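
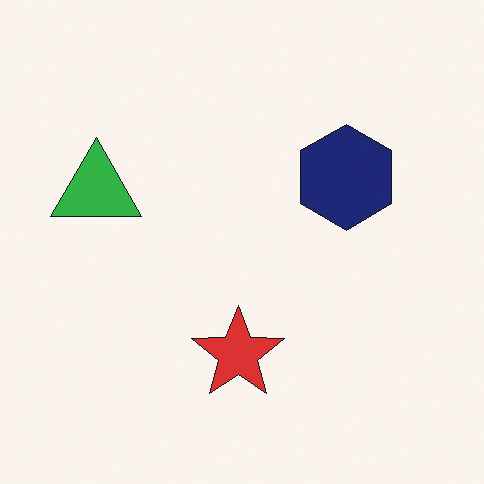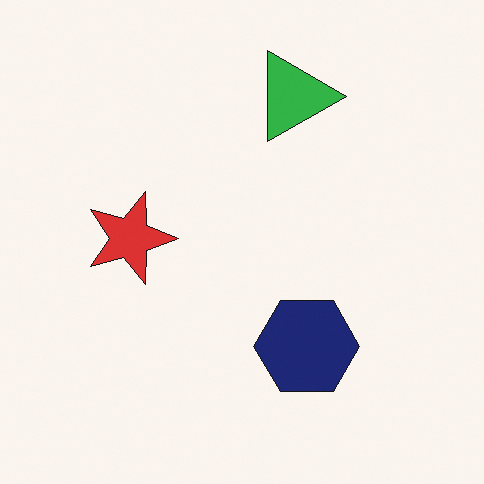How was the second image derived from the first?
The image was rotated 90° clockwise.

The green triangle sits in the left of the first image and the top of the second — consistent with a whole-image 90° clockwise rotation.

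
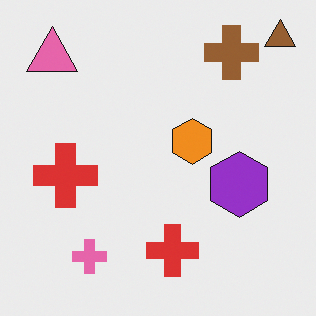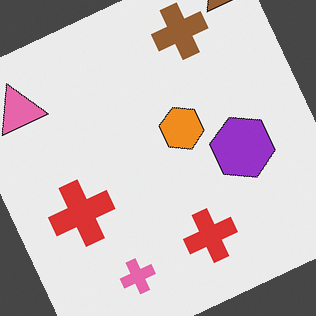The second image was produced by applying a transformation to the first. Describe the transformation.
The second image is the first rotated counter-clockwise by a moderate amount.

Every shape is tilted by the same angle and the image corners show triangular fill wedges — a whole-image rotation by a non-right angle.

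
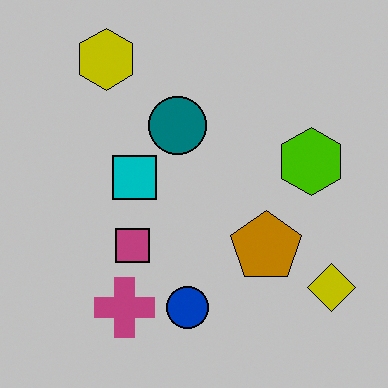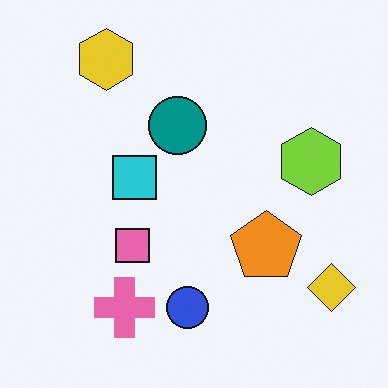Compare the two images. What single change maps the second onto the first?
It was heavily posterized to just a handful of flat colors.

Each flat color has snapped to a coarser quantized level — most visibly, the near-white background has dropped to a flat grey.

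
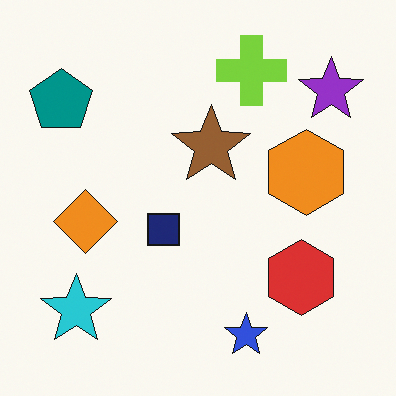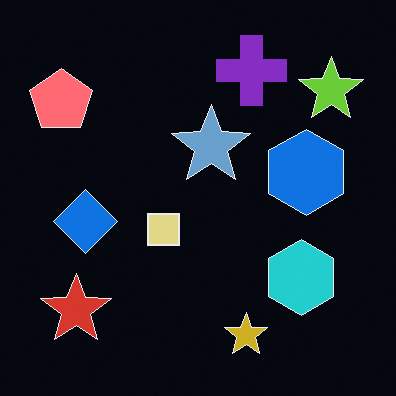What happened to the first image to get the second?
It was color-inverted (negative).

The light background has become dark and every shape's color is its complement — a photographic negative.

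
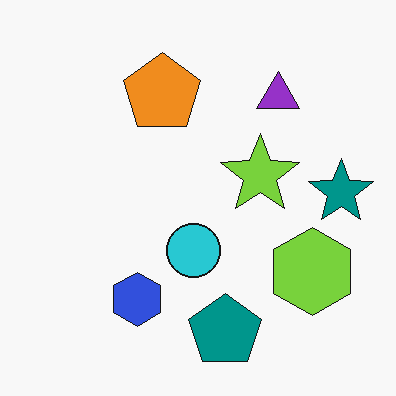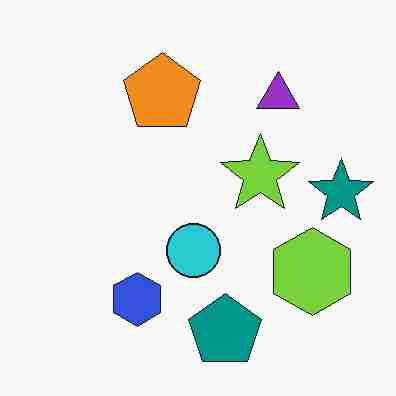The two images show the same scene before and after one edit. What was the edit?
The image was heavily JPEG-compressed with obvious blocking artifacts.

Blocky 8×8 compression artifacts appear around shape edges and the flat background shows ringing — characteristic JPEG degradation.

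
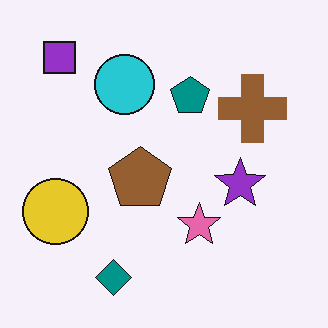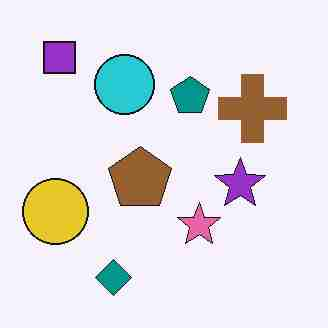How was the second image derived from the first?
Degraded with heavy JPEG compression.

Blocky 8×8 compression artifacts appear around shape edges and the flat background shows ringing — characteristic JPEG degradation.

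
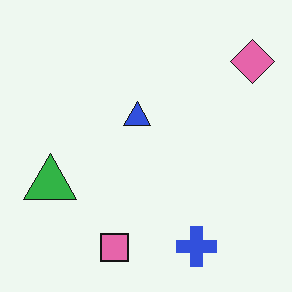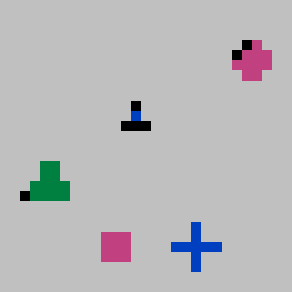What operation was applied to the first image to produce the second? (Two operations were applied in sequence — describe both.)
Heavily pixelated into large blocks, then heavily posterized to just a handful of flat colors.

Shapes are reduced to large square blocks; fine edges and outlines are lost — a downscale-then-upscale (mosaic) effect. Each flat color has snapped to a coarser quantized level — most visibly, the near-white background has dropped to a flat grey.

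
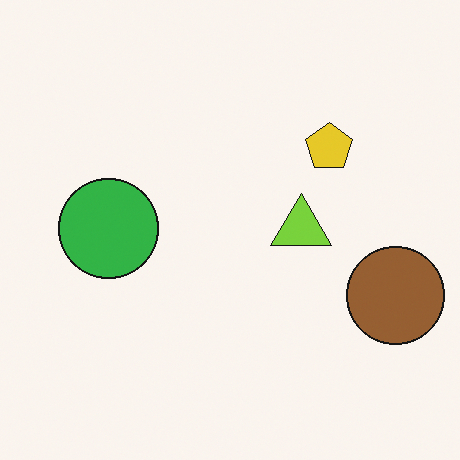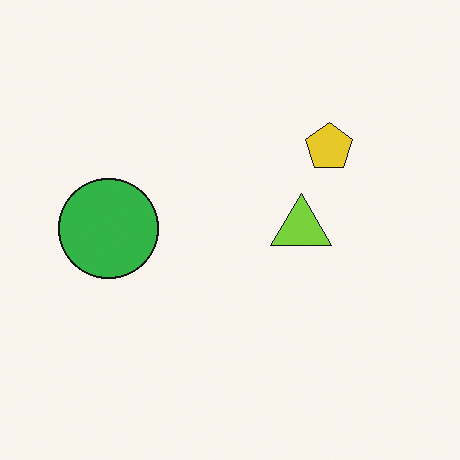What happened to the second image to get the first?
Overlaid with an additional brown circle.

A brown circle appears in the first image that is absent from the second.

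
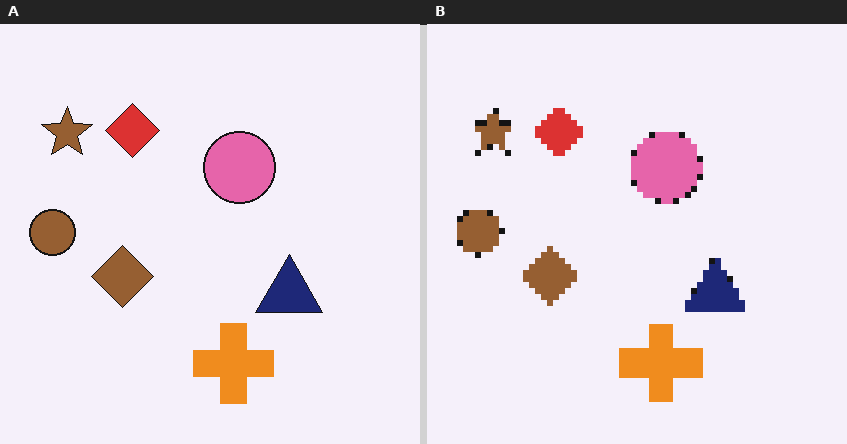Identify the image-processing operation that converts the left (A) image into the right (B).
It was pixelated into visible square blocks.

Shapes are reduced to large square blocks; fine edges and outlines are lost — a downscale-then-upscale (mosaic) effect.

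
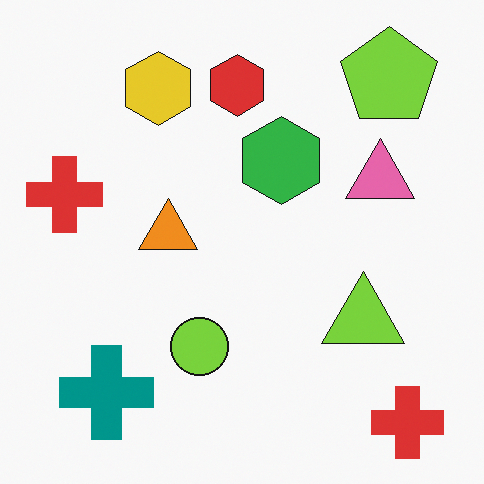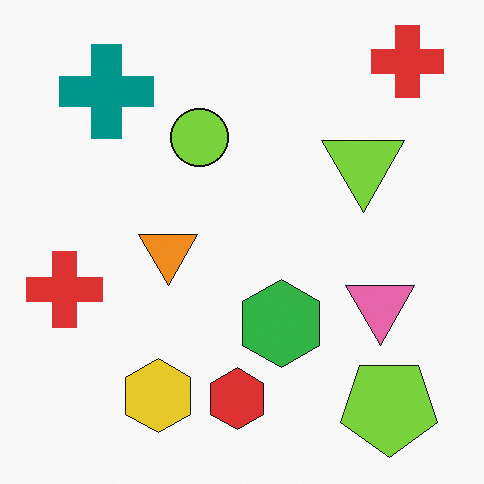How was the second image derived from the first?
It was flipped vertically (top ↔ bottom).

The lime pentagon is in the top-right of the first image and the bottom-right of the second — shapes on opposite sides of the horizontal midline have swapped in a mirror flip.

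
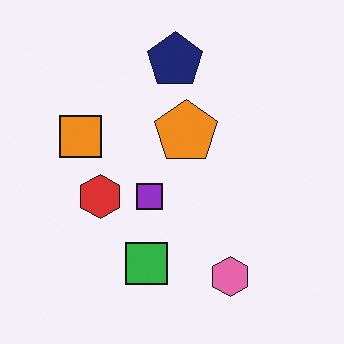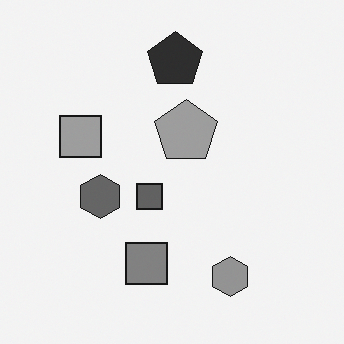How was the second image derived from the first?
Converted to grayscale.

All color is removed — every shape is now a shade of grey.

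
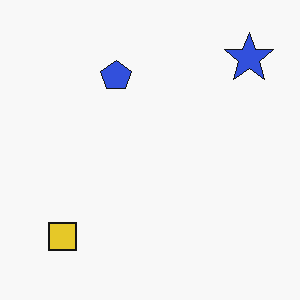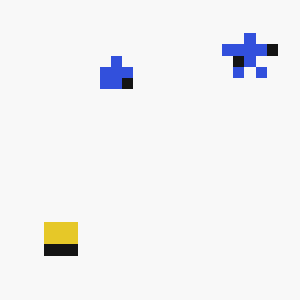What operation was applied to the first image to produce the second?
The second image is the first coarsely pixelated.

Shapes are reduced to large square blocks; fine edges and outlines are lost — a downscale-then-upscale (mosaic) effect.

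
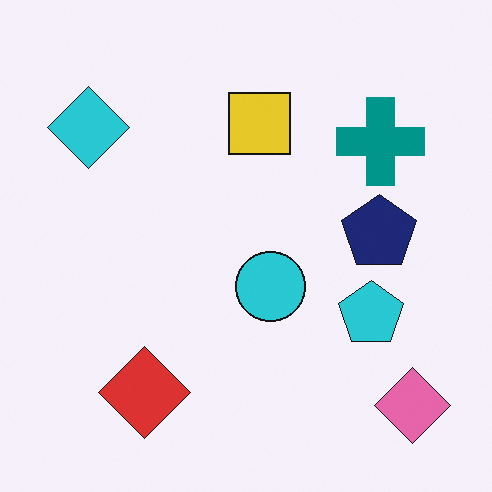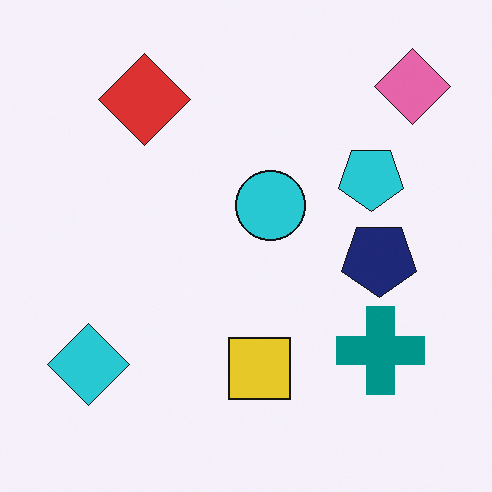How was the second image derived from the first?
Flipped vertically (top ↔ bottom).

The pink diamond is in the bottom-right of the first image and the top-right of the second — shapes on opposite sides of the horizontal midline have swapped in a mirror flip.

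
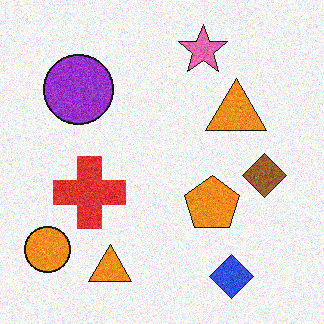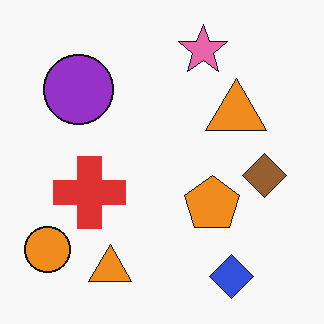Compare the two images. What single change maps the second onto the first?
The transformation is: degraded with visible gaussian noise.

Random speckle covers the whole image, including the flat background.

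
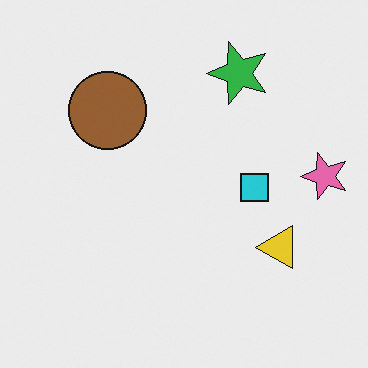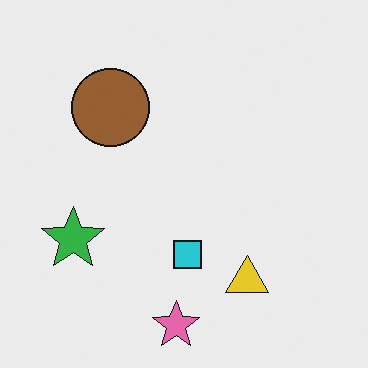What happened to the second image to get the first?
The first image is the second transposed (reflected across the top-left ↔ bottom-right diagonal).

Shapes have swapped their row and column positions — what was in the top-right is now in the bottom-left — a diagonal reflection.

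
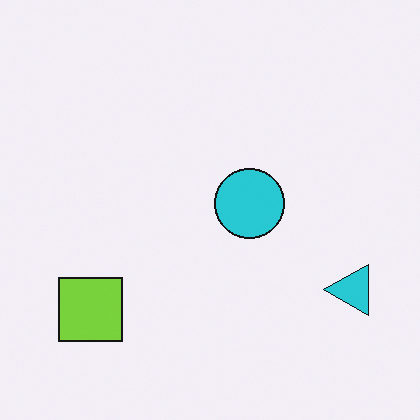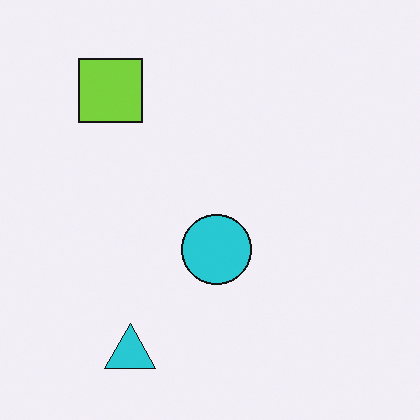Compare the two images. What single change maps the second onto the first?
The image was rotated 90° counter-clockwise.

The cyan triangle sits in the bottom-left of the second image and the bottom-right of the first — consistent with a whole-image 90° counter-clockwise rotation.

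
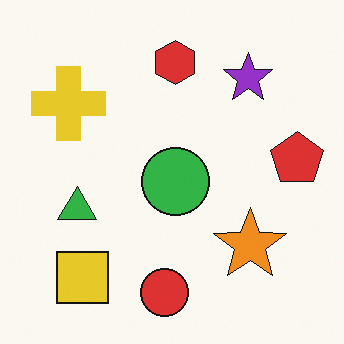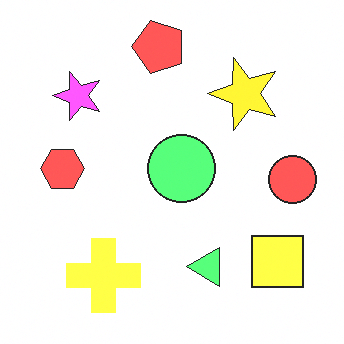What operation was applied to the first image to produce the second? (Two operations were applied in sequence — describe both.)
Rotated 90° counter-clockwise, then noticeably brightened.

The yellow square sits in the bottom-left of the first image and the bottom-right of the second — consistent with a whole-image 90° counter-clockwise rotation. Every pixel — background and shapes alike — is uniformly brightened.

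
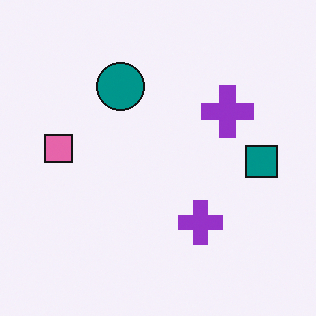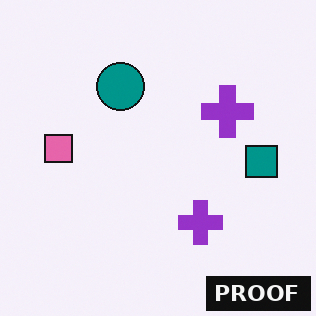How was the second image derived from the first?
The transformation is: watermarked with the text "PROOF" in the lower-right corner.

A dark label reading "PROOF" appears in the lower-right corner.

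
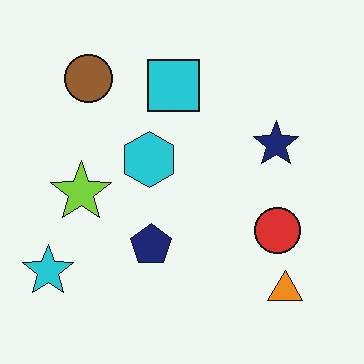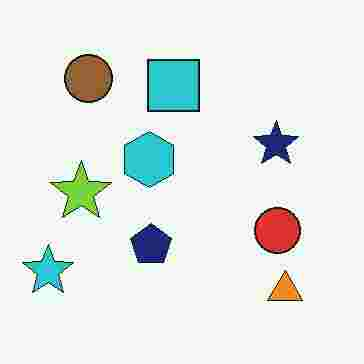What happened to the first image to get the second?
Degraded with heavy JPEG compression.

Blocky 8×8 compression artifacts appear around shape edges and the flat background shows ringing — characteristic JPEG degradation.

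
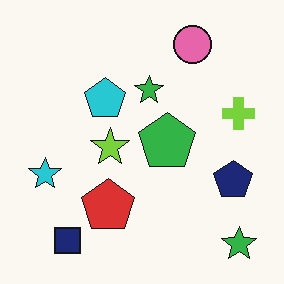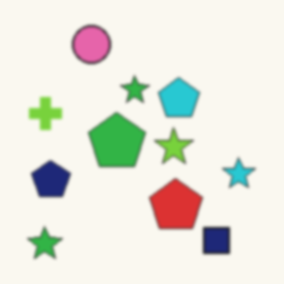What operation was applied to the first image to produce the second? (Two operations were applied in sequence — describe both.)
It was flipped horizontally (left ↔ right), then slightly softened.

The cyan star is in the left of the first image and the right of the second — shapes on opposite sides of the vertical midline have swapped in a mirror flip. Shape edges and outlines are uniformly softened across the whole image.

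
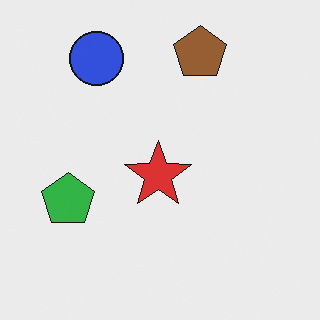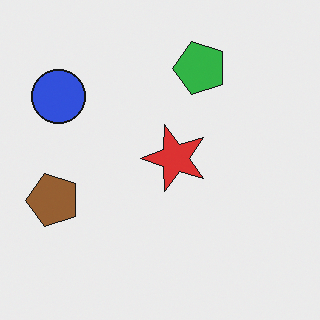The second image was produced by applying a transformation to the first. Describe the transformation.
Transposed (reflected across the top-left ↔ bottom-right diagonal).

Shapes have swapped their row and column positions — what was in the top-right is now in the bottom-left — a diagonal reflection.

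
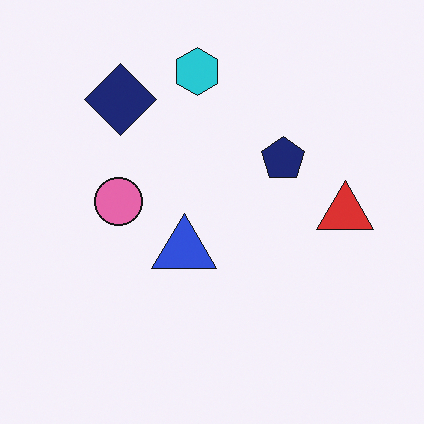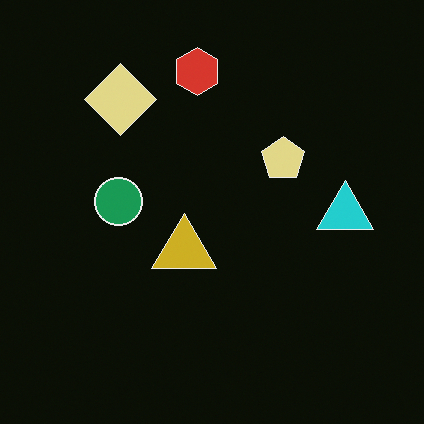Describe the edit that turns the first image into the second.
It was color-inverted (negative).

The light background has become dark and every shape's color is its complement — a photographic negative.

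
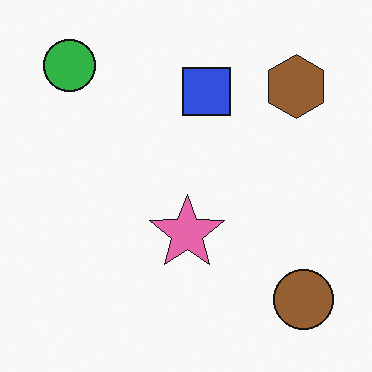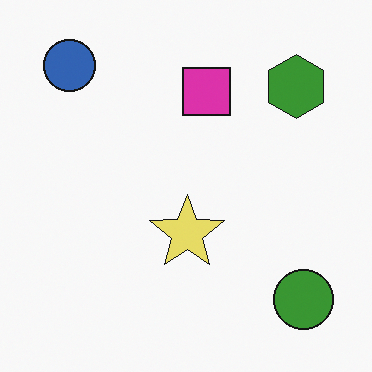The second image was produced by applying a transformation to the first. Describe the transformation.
Hue-shifted noticeably.

Every shape's color has rotated by the same amount around the hue wheel — a uniform hue shift.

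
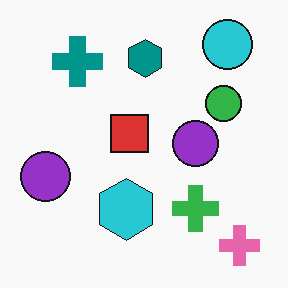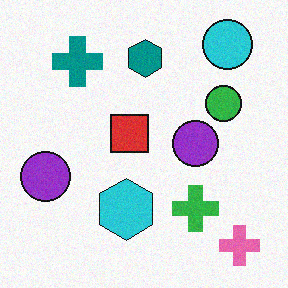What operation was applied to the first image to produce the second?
The second image is the first degraded with light additive noise.

Random speckle covers the whole image, including the flat background.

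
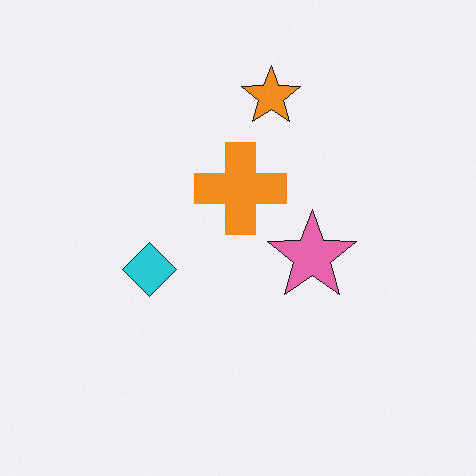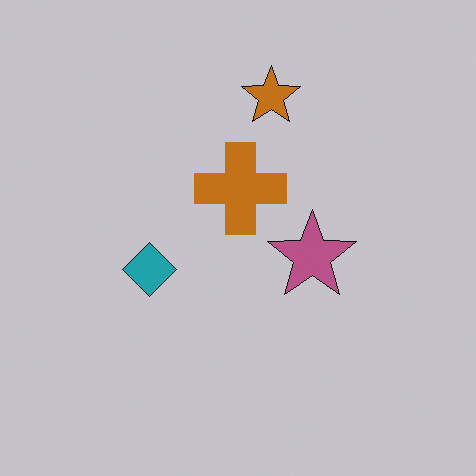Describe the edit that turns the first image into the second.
The image was darkened a little.

Every pixel — background and shapes alike — is uniformly darkened.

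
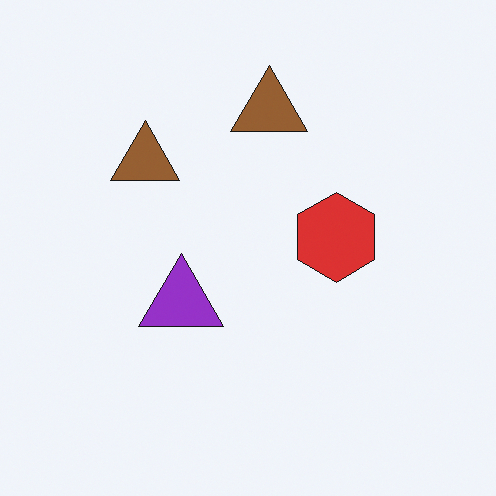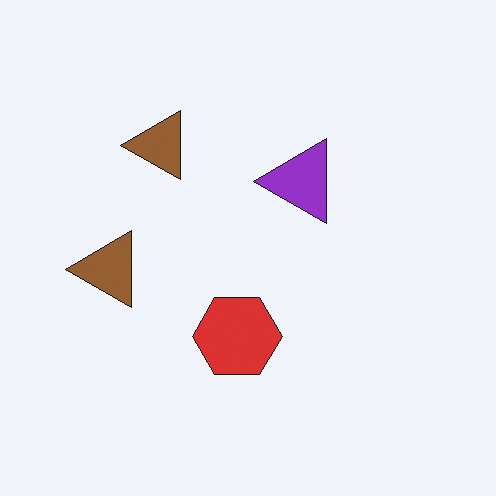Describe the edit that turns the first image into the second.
Transposed (reflected across the top-left ↔ bottom-right diagonal).

Shapes have swapped their row and column positions — what was in the top-right is now in the bottom-left — a diagonal reflection.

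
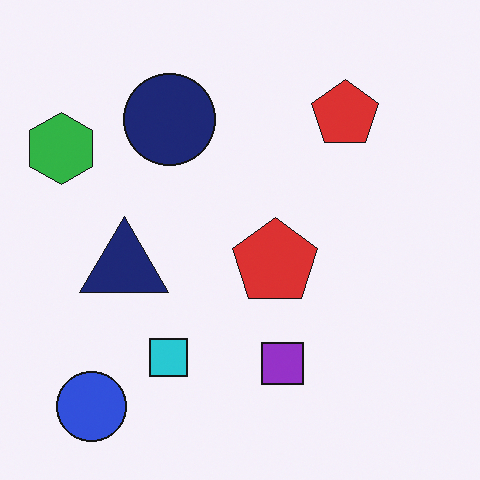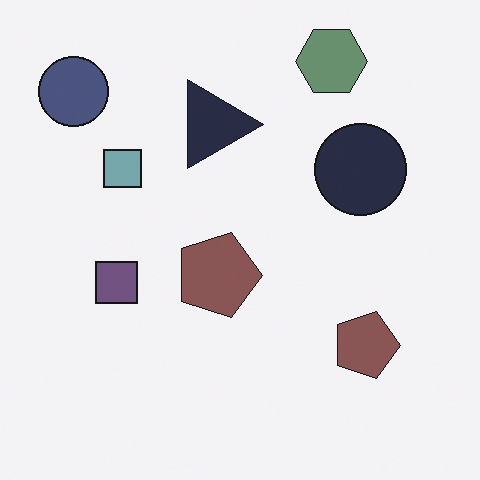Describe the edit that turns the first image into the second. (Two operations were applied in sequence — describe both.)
Rotated 90° clockwise, then heavily desaturated.

The blue circle sits in the bottom-left of the first image and the top-left of the second — consistent with a whole-image 90° clockwise rotation. All colors are more muted and greyish — a global saturation change.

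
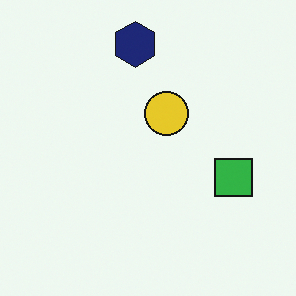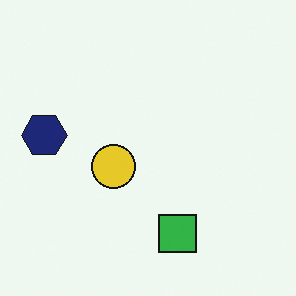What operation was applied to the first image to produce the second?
Transposed (reflected across the top-left ↔ bottom-right diagonal).

Shapes have swapped their row and column positions — what was in the top-right is now in the bottom-left — a diagonal reflection.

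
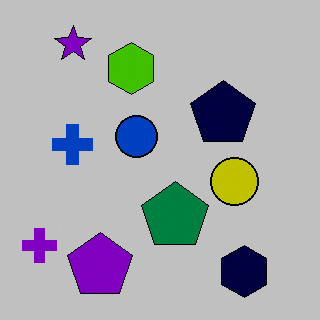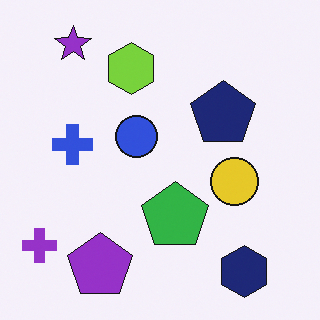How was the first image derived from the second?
The transformation is: aggressively posterized.

Each flat color has snapped to a coarser quantized level — most visibly, the near-white background has dropped to a flat grey.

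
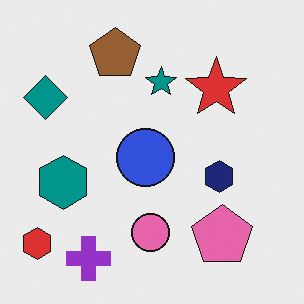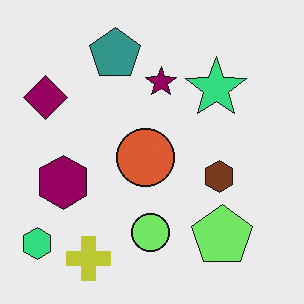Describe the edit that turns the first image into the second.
The transformation is: hue-shifted noticeably.

Every shape's color has rotated by the same amount around the hue wheel — a uniform hue shift.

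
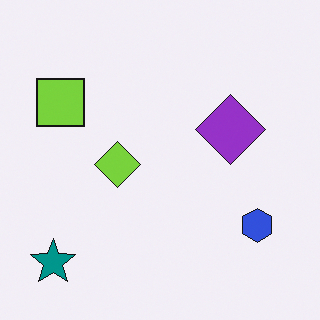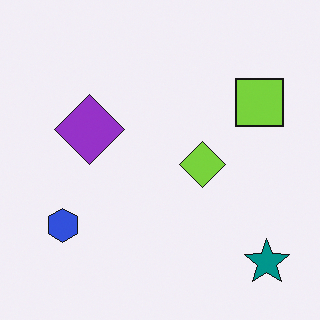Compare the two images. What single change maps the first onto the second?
This is the original image flipped horizontally (left ↔ right).

The teal star is in the bottom-left of the first image and the bottom-right of the second — shapes on opposite sides of the vertical midline have swapped in a mirror flip.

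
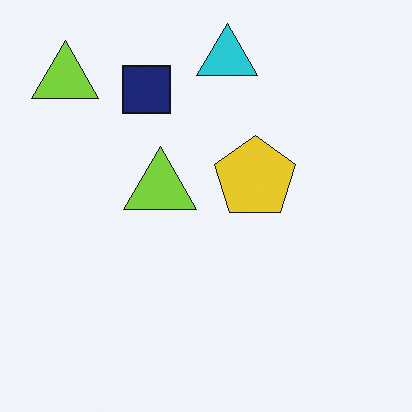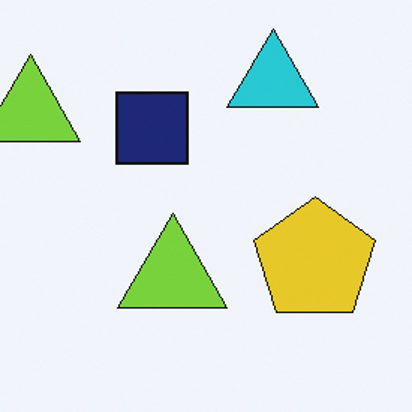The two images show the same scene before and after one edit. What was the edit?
The second image is the first cropped to a modestly smaller region and rescaled.

The visible shapes are larger and the field of view is narrower; shapes near the original edges may be partly or wholly outside the frame — a crop-and-rescale.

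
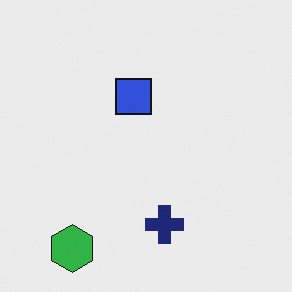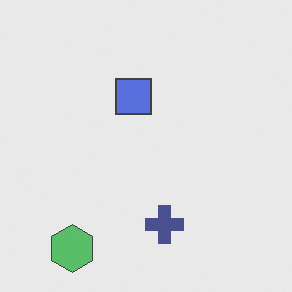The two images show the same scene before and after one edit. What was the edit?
The transformation is: given slightly reduced contrast.

Tones are pushed toward mid-grey across the whole image — a global contrast change.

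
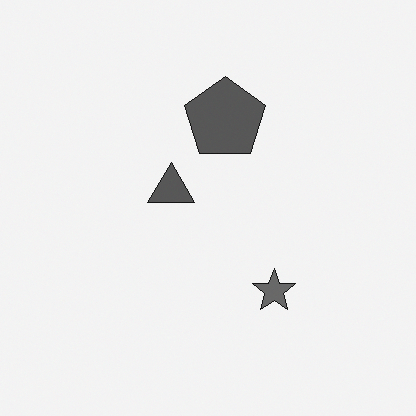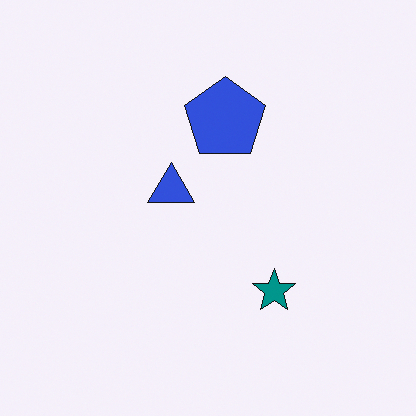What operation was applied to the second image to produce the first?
The first image is the second converted to grayscale.

All color is removed — every shape is now a shade of grey.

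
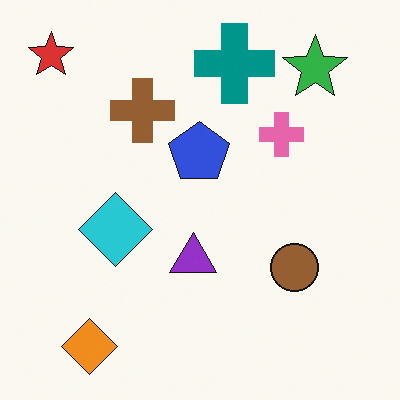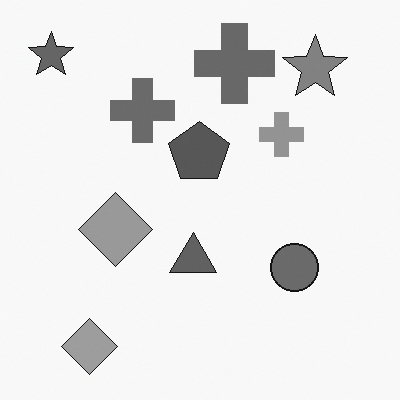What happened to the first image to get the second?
This is the original image converted to grayscale.

All color is removed — every shape is now a shade of grey.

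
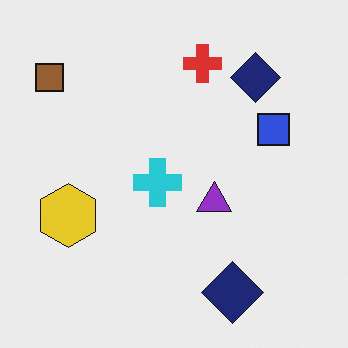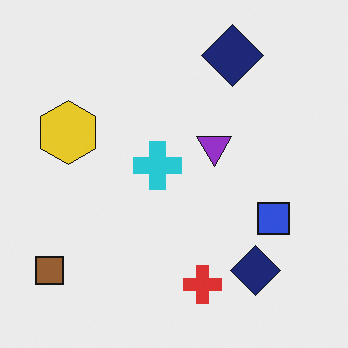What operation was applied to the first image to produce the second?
The image was flipped vertically (top ↔ bottom).

The red cross is in the top of the first image and the bottom of the second — shapes on opposite sides of the horizontal midline have swapped in a mirror flip.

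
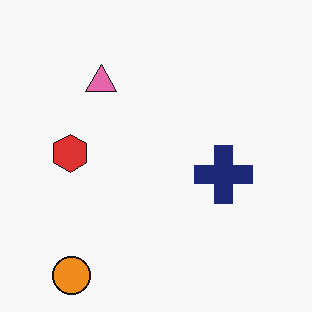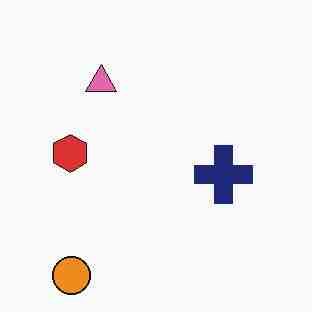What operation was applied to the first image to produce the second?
The transformation is: degraded with heavy JPEG compression.

Blocky 8×8 compression artifacts appear around shape edges and the flat background shows ringing — characteristic JPEG degradation.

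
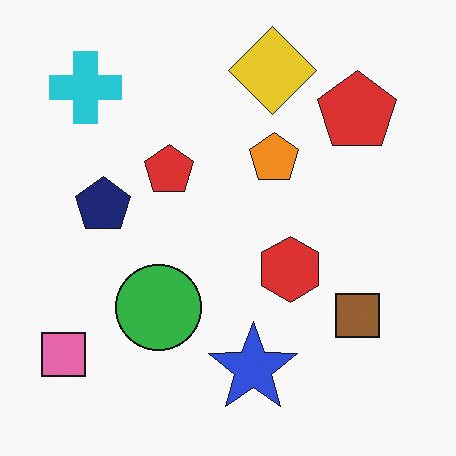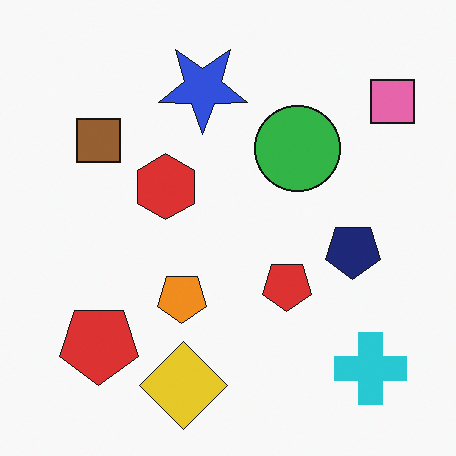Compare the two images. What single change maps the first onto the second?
The transformation is: rotated 180°.

The pink square sits in the bottom-left of the first image and the top-right of the second — consistent with a whole-image 180° rotation.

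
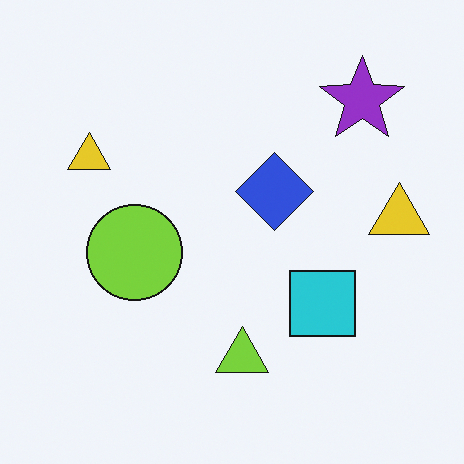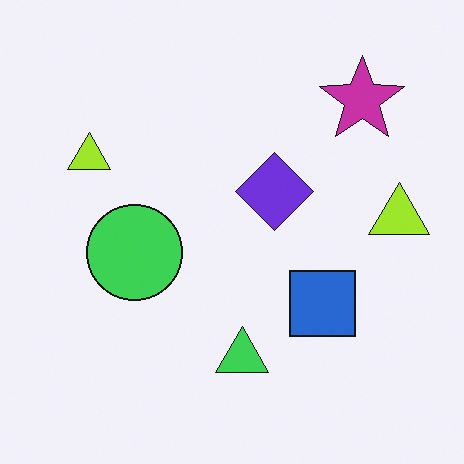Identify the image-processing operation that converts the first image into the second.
The transformation is: hue-shifted by a small amount.

Every shape's color has rotated by the same amount around the hue wheel — a uniform hue shift.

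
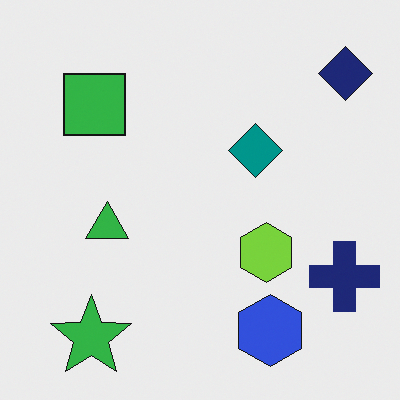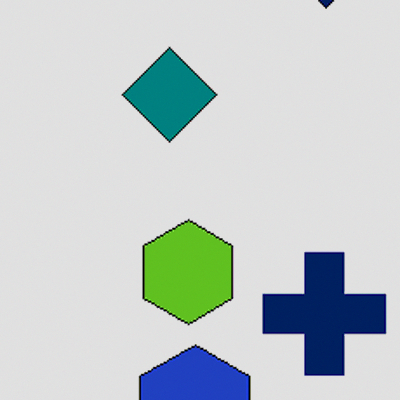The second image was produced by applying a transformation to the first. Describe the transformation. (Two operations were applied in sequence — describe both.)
The second image is the first cropped to a noticeably smaller region and rescaled, then moderately posterized.

The visible shapes are larger and the field of view is narrower; shapes near the original edges may be partly or wholly outside the frame — a crop-and-rescale. Each flat color has snapped to a coarser quantized level — most visibly, the near-white background has dropped to a flat grey.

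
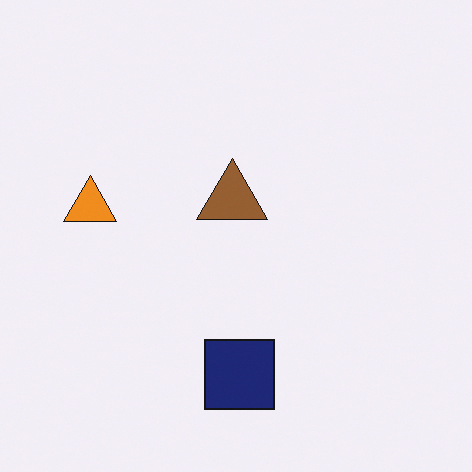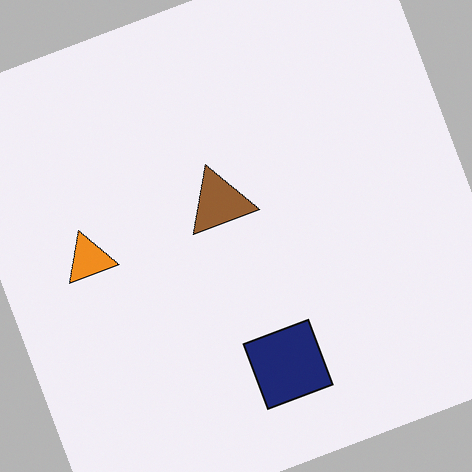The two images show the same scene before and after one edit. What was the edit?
It was rotated counter-clockwise by a moderate amount.

Every shape is tilted by the same angle and the image corners show triangular fill wedges — a whole-image rotation by a non-right angle.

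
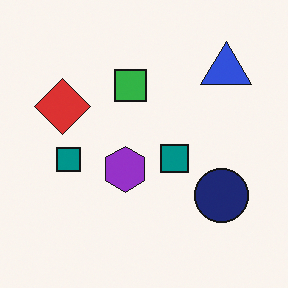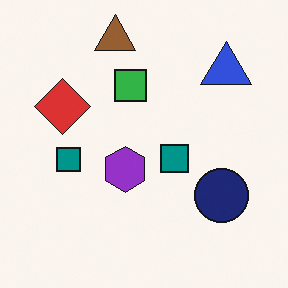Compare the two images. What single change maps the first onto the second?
The transformation is: overlaid with an additional brown triangle.

A brown triangle appears in the second image that is absent from the first.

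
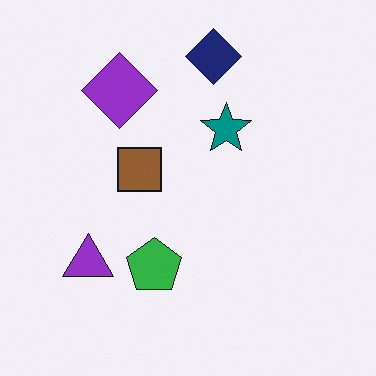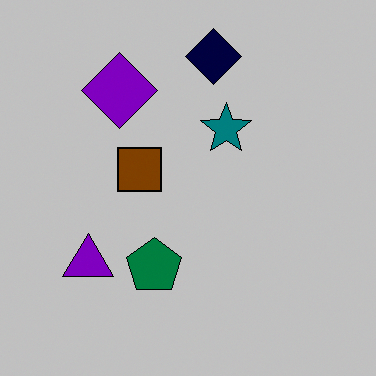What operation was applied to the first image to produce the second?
Heavily posterized to just a handful of flat colors.

Each flat color has snapped to a coarser quantized level — most visibly, the near-white background has dropped to a flat grey.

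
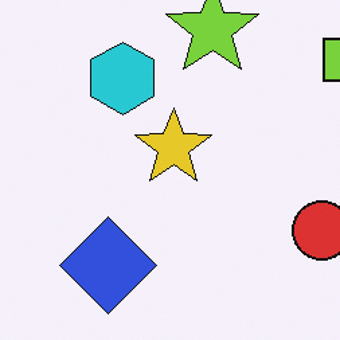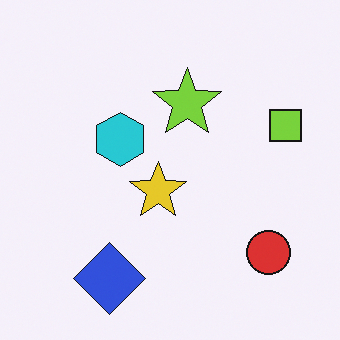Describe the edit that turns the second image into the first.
The transformation is: cropped to a modestly smaller region and rescaled.

The visible shapes are larger and the field of view is narrower; shapes near the original edges may be partly or wholly outside the frame — a crop-and-rescale.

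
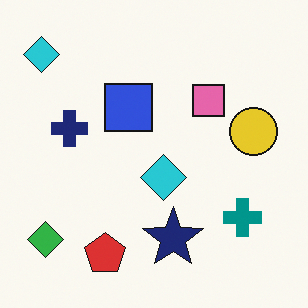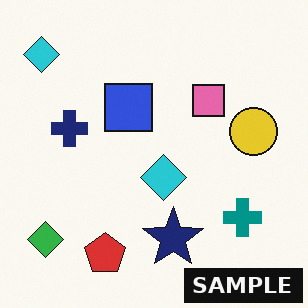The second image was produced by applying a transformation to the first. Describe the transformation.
It was watermarked with the text "SAMPLE" in the lower-right corner.

A dark label reading "SAMPLE" appears in the lower-right corner.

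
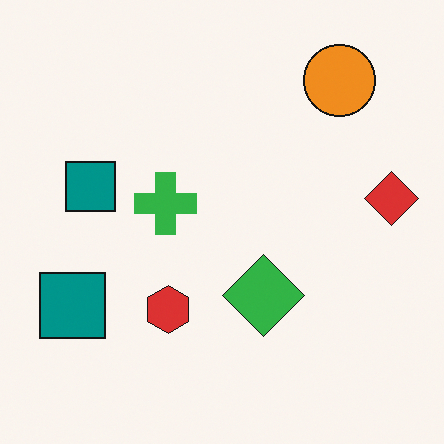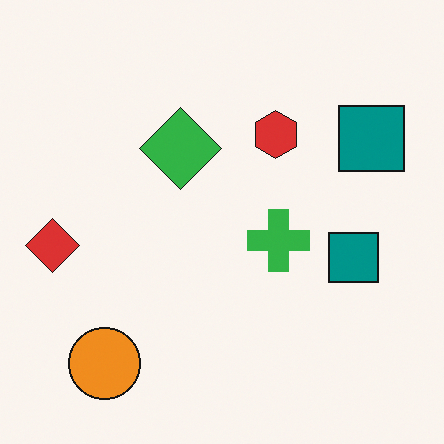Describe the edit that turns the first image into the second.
The image was rotated 180°.

The orange circle sits in the top-right of the first image and the bottom-left of the second — consistent with a whole-image 180° rotation.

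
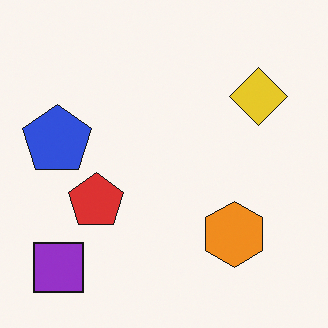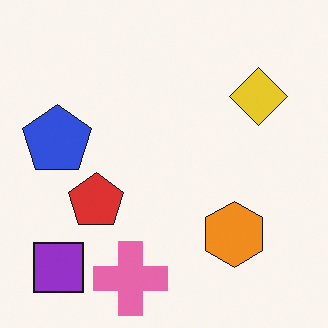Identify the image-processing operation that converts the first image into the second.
Overlaid with an additional pink cross.

A pink cross appears in the second image that is absent from the first.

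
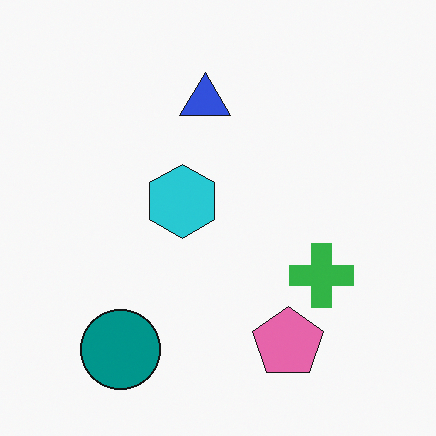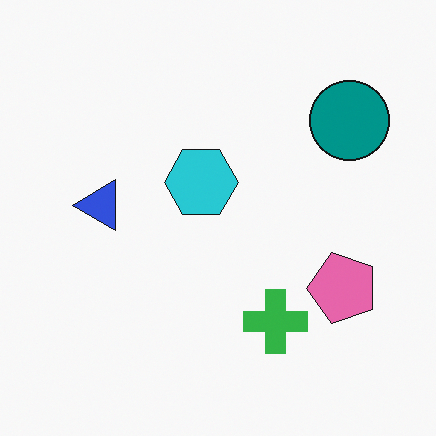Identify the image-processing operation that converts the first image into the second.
Transposed (reflected across the top-left ↔ bottom-right diagonal).

Shapes have swapped their row and column positions — what was in the top-right is now in the bottom-left — a diagonal reflection.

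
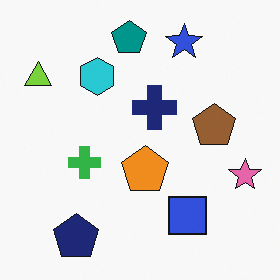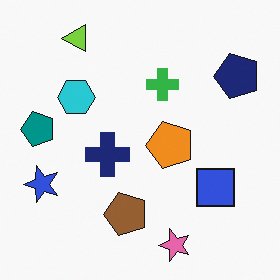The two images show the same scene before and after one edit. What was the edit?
This is the original image transposed (reflected across the top-left ↔ bottom-right diagonal).

Shapes have swapped their row and column positions — what was in the top-right is now in the bottom-left — a diagonal reflection.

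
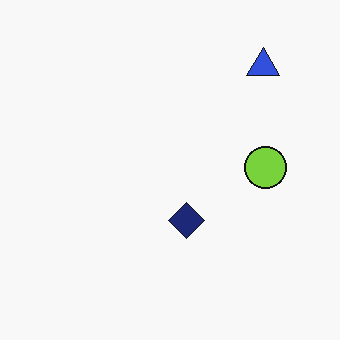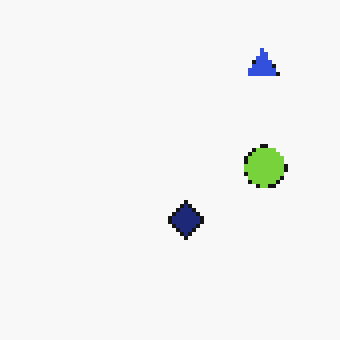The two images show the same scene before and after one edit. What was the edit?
The image was mildly pixelated.

Shapes are reduced to large square blocks; fine edges and outlines are lost — a downscale-then-upscale (mosaic) effect.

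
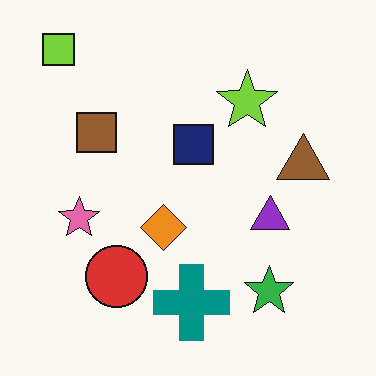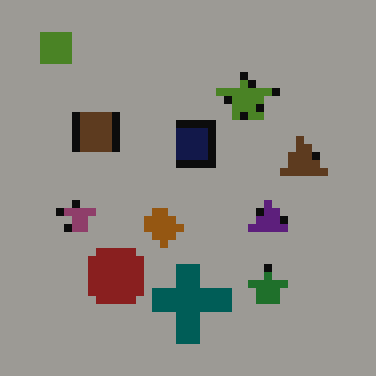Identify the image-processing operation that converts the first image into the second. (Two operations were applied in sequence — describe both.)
It was moderately pixelated, then noticeably darkened.

Shapes are reduced to large square blocks; fine edges and outlines are lost — a downscale-then-upscale (mosaic) effect. Every pixel — background and shapes alike — is uniformly darkened.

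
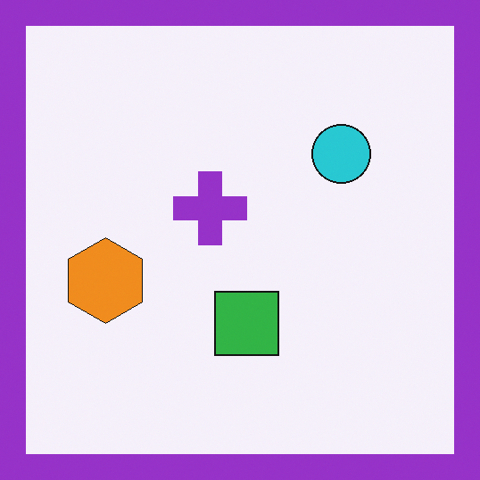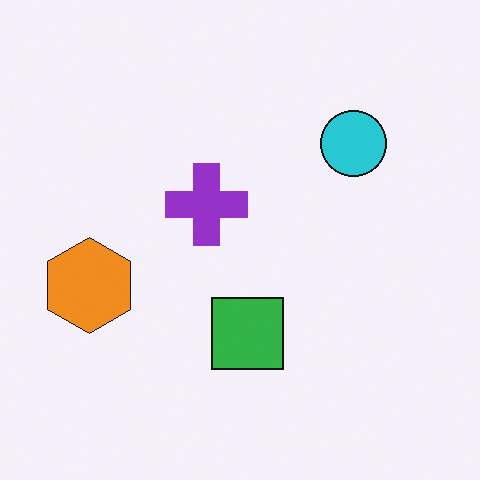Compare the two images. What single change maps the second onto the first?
The transformation is: framed with a purple border.

A solid purple frame runs around the edge of the first image, with the content slightly shrunk inside it.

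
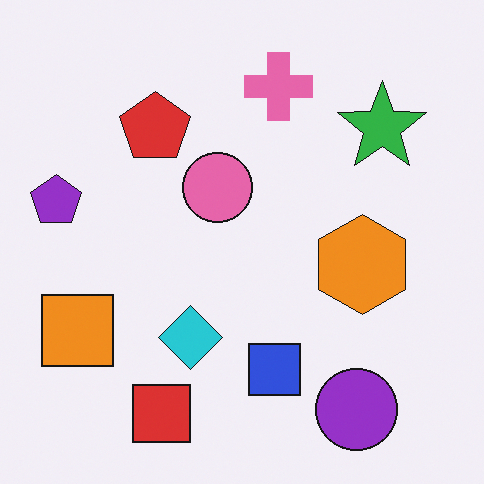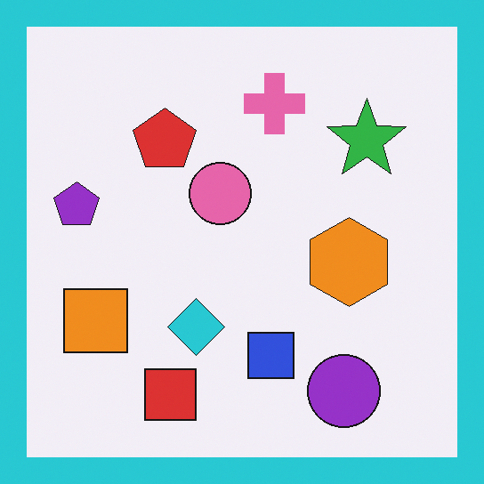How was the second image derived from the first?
It was framed with a cyan border.

A solid cyan frame runs around the edge of the second image, with the content slightly shrunk inside it.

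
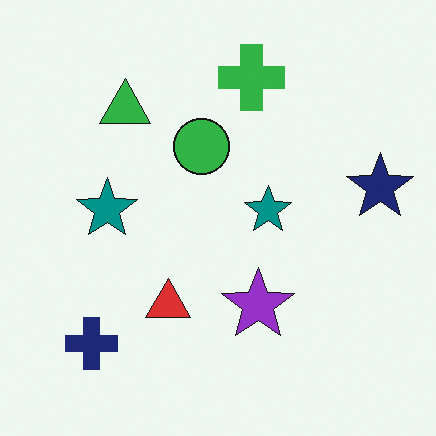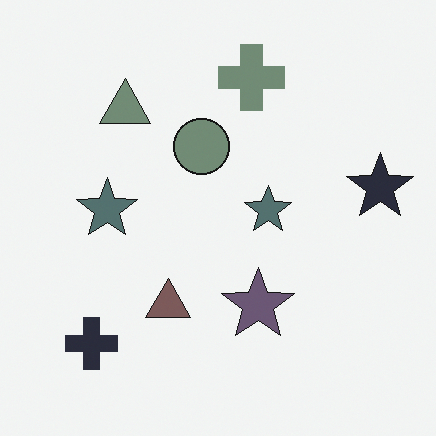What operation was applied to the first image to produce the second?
The transformation is: made much more muted (saturation change).

All colors are more muted and greyish — a global saturation change.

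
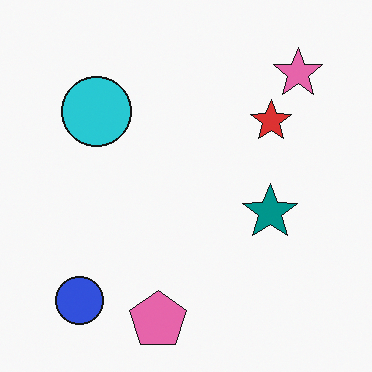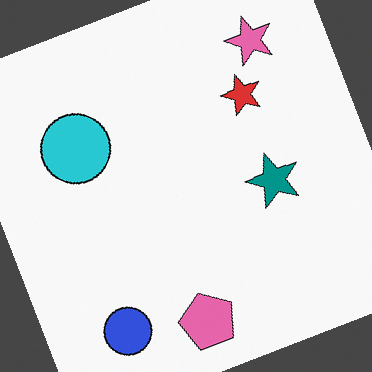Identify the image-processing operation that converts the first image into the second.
The image was rotated counter-clockwise by a clearly visible amount.

Every shape is tilted by the same angle and the image corners show triangular fill wedges — a whole-image rotation by a non-right angle.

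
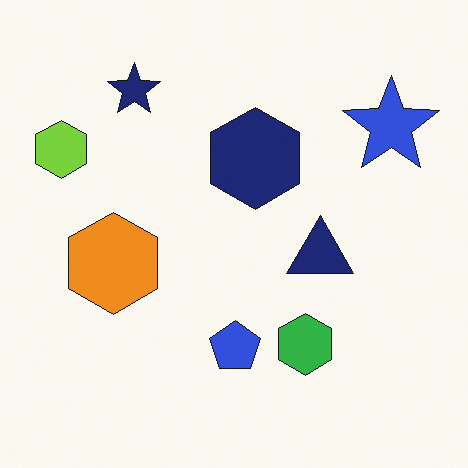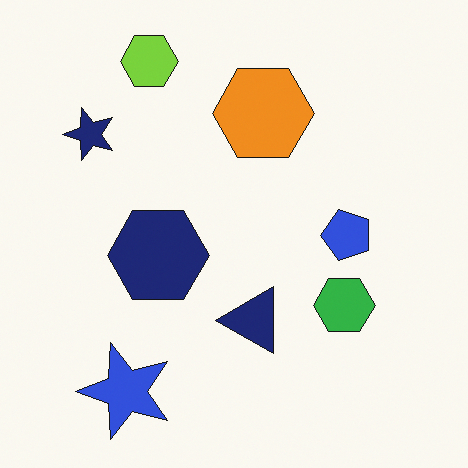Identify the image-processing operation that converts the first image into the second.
This is the original image transposed (reflected across the top-left ↔ bottom-right diagonal).

Shapes have swapped their row and column positions — what was in the top-right is now in the bottom-left — a diagonal reflection.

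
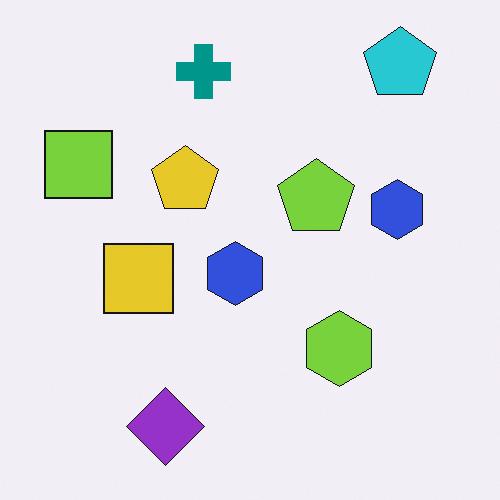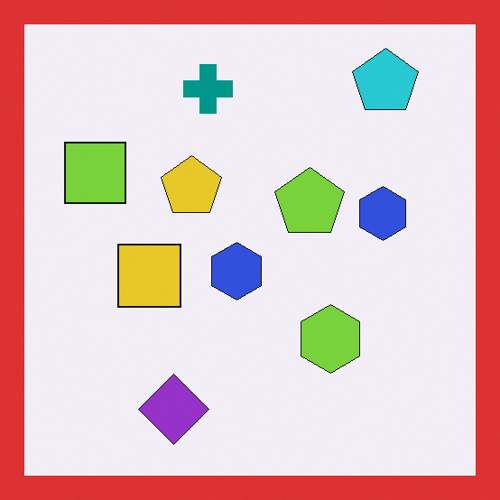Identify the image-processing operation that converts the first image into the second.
It was framed with a red border.

A solid red frame runs around the edge of the second image, with the content slightly shrunk inside it.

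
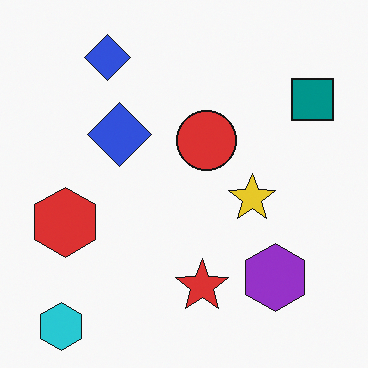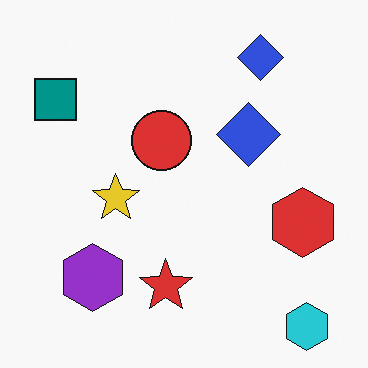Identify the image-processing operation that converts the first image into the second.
It was flipped horizontally (left ↔ right).

The teal square is in the top-right of the first image and the top-left of the second — shapes on opposite sides of the vertical midline have swapped in a mirror flip.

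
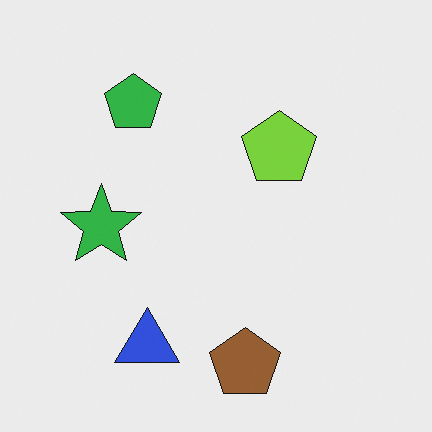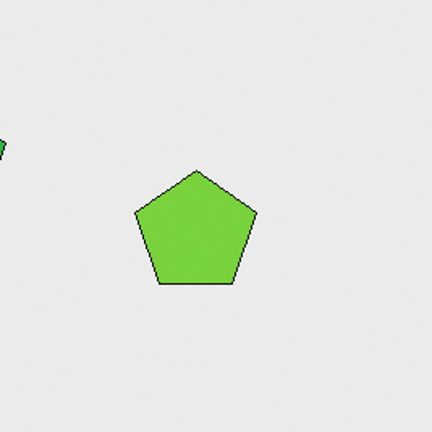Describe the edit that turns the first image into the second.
This is the original image cropped to a noticeably smaller region and rescaled.

The visible shapes are larger and the field of view is narrower; shapes near the original edges may be partly or wholly outside the frame — a crop-and-rescale.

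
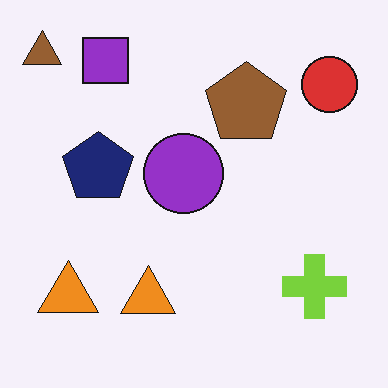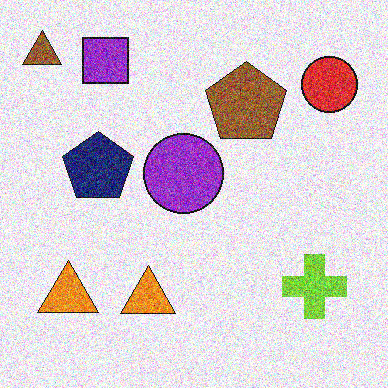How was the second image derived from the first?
The image was degraded with strong gaussian noise.

Random speckle covers the whole image, including the flat background.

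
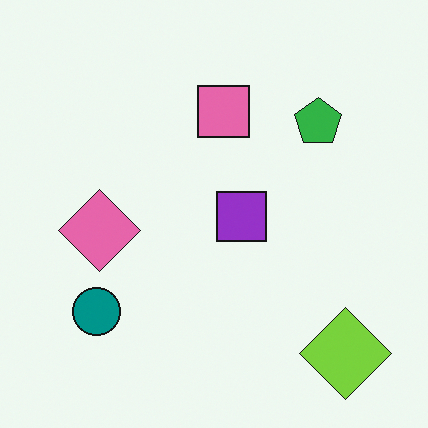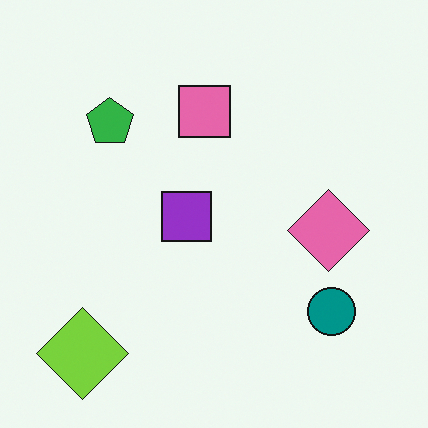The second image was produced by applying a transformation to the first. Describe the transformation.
The transformation is: flipped horizontally (left ↔ right).

The lime diamond is in the bottom-right of the first image and the bottom-left of the second — shapes on opposite sides of the vertical midline have swapped in a mirror flip.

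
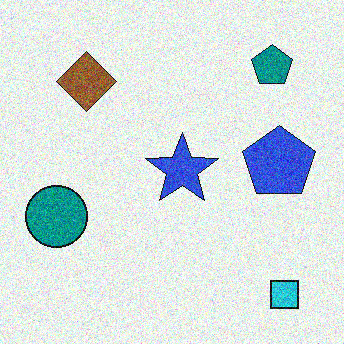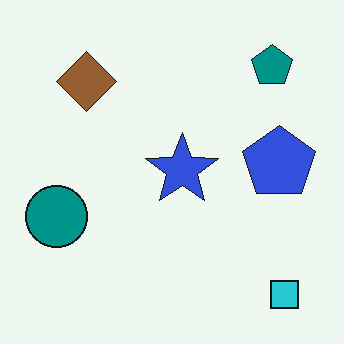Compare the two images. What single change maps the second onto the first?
Degraded with heavy additive noise.

Random speckle covers the whole image, including the flat background.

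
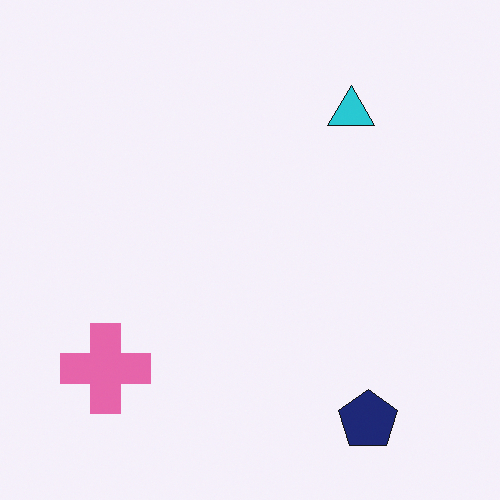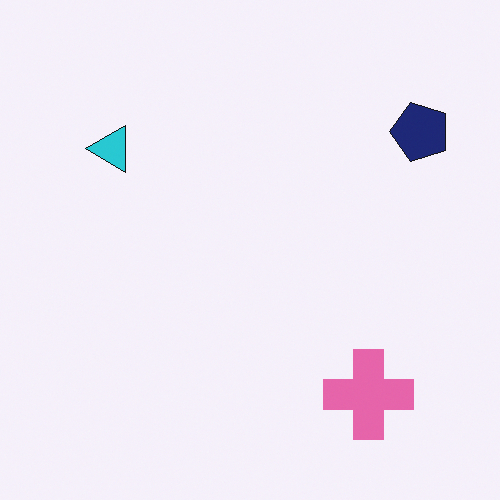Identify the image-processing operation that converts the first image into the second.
Rotated 90° counter-clockwise.

The navy pentagon sits in the bottom-right of the first image and the top-right of the second — consistent with a whole-image 90° counter-clockwise rotation.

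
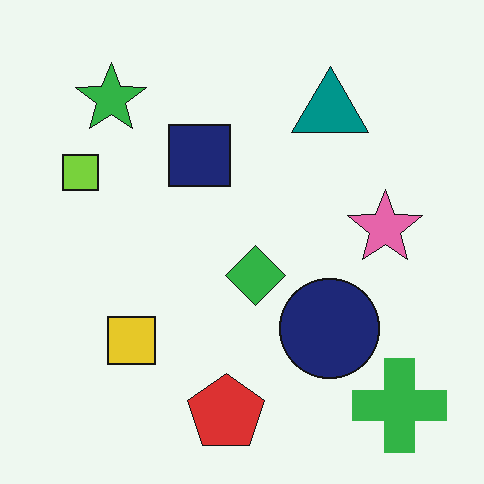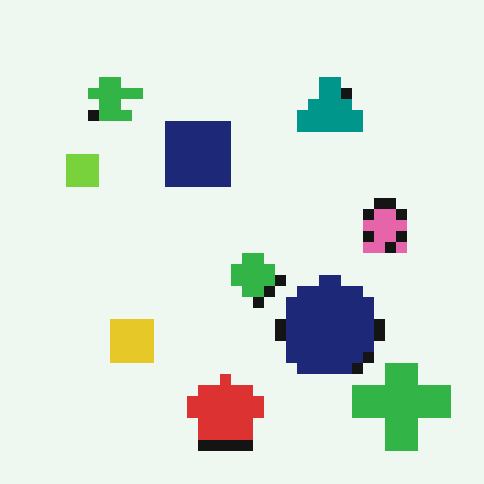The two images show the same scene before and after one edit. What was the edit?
Coarsely pixelated.

Shapes are reduced to large square blocks; fine edges and outlines are lost — a downscale-then-upscale (mosaic) effect.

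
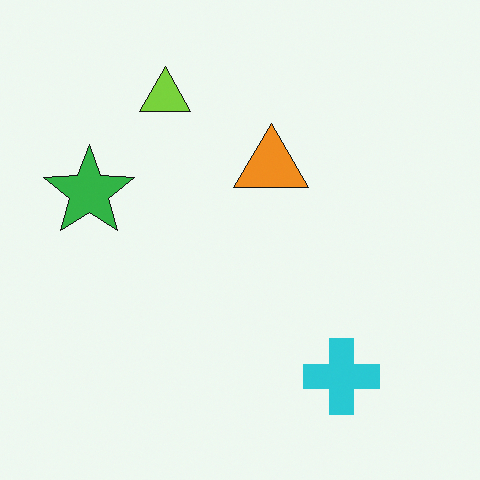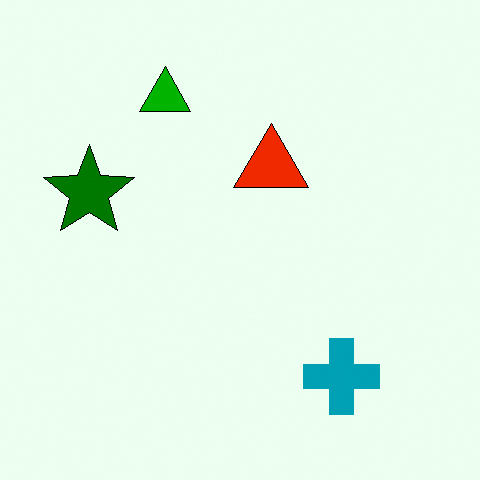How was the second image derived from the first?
It was boosted in contrast.

Tones are pushed away from mid-grey across the whole image — a global contrast change.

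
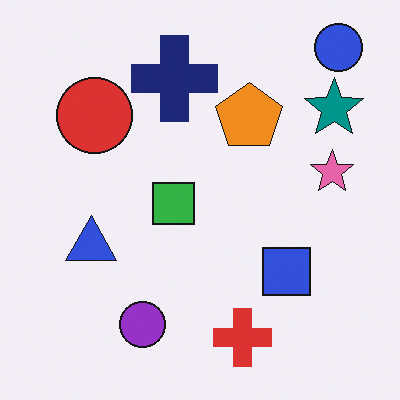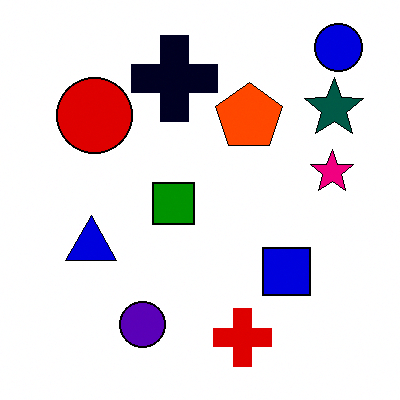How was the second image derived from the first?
The image was given much higher contrast.

Tones are pushed away from mid-grey across the whole image — a global contrast change.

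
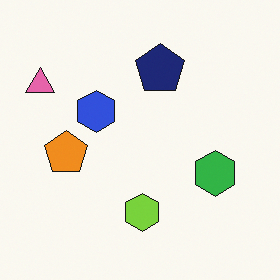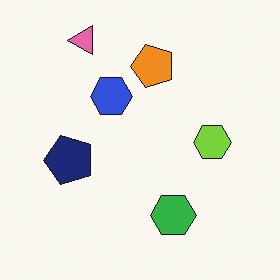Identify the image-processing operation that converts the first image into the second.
This is the original image transposed (reflected across the top-left ↔ bottom-right diagonal).

Shapes have swapped their row and column positions — what was in the top-right is now in the bottom-left — a diagonal reflection.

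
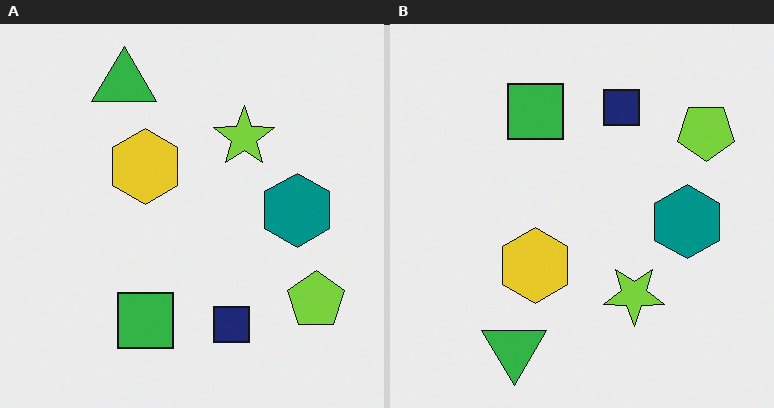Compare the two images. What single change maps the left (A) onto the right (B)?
The image was flipped vertically (top ↔ bottom).

The green triangle is in the top-left of the left (A) image and the bottom-left of the right (B) — shapes on opposite sides of the horizontal midline have swapped in a mirror flip.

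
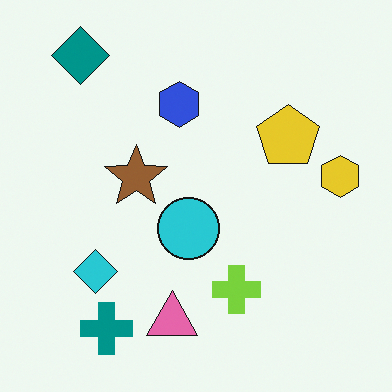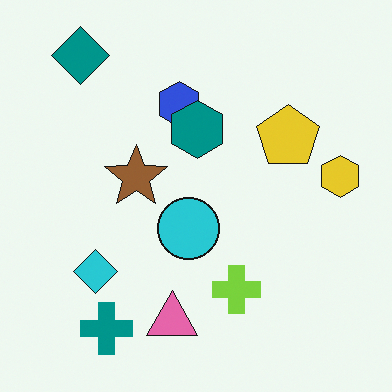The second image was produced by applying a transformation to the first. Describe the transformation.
This is the original image overlaid with an additional teal hexagon.

A teal hexagon appears in the second image that is absent from the first.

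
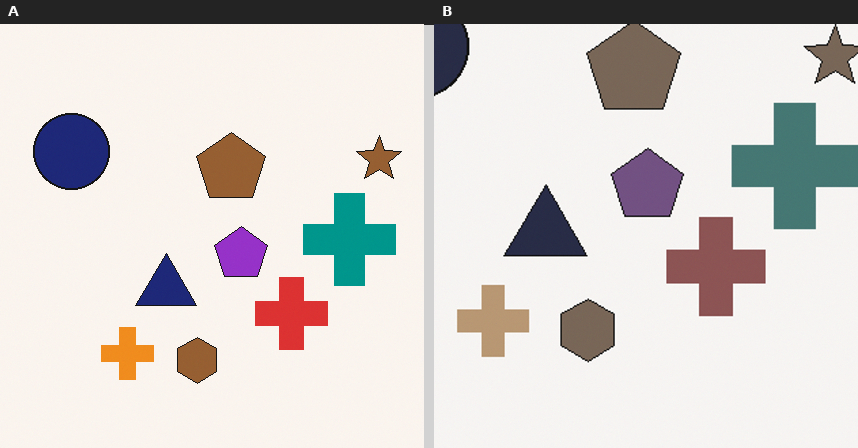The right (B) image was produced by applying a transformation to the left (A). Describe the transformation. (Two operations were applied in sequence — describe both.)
The right (B) image is the left (A) cropped slightly and scaled back up, then heavily desaturated.

The visible shapes are larger and the field of view is narrower; shapes near the original edges may be partly or wholly outside the frame — a crop-and-rescale. All colors are more muted and greyish — a global saturation change.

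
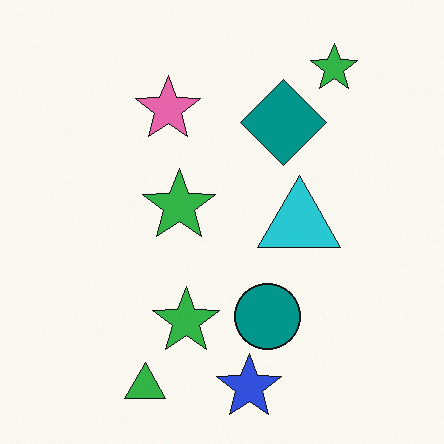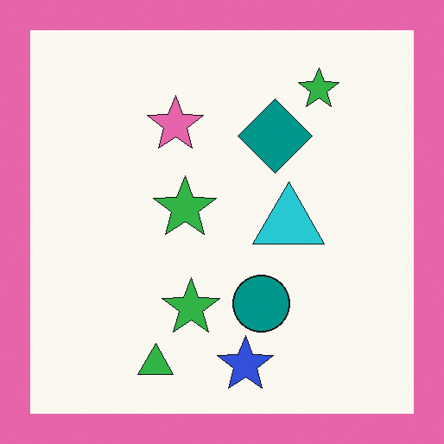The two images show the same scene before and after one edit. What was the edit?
The transformation is: framed with a pink border.

A solid pink frame runs around the edge of the second image, with the content slightly shrunk inside it.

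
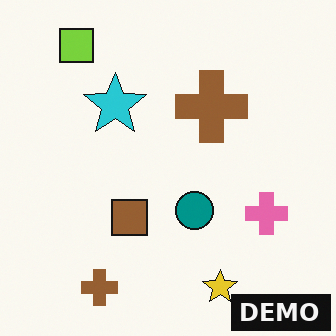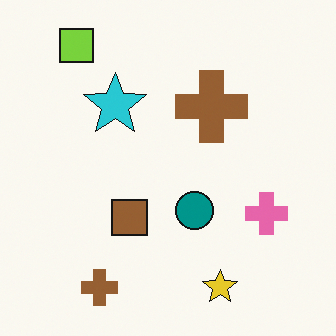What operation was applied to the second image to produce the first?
The image was watermarked with the text "DEMO" in the lower-right corner.

A dark label reading "DEMO" appears in the lower-right corner.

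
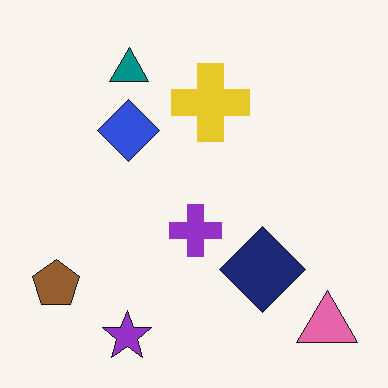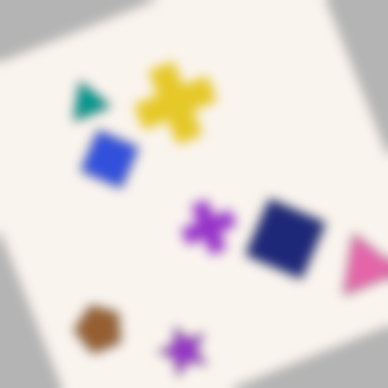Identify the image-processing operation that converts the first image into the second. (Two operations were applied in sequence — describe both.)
Rotated counter-clockwise by a clearly visible amount, then heavily blurred.

Every shape is tilted by the same angle and the image corners show triangular fill wedges — a whole-image rotation by a non-right angle. Shape edges and outlines are uniformly softened across the whole image.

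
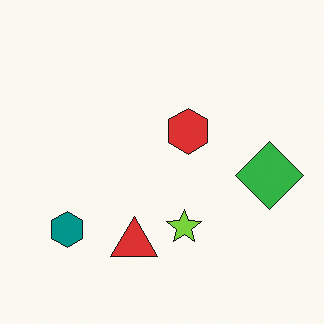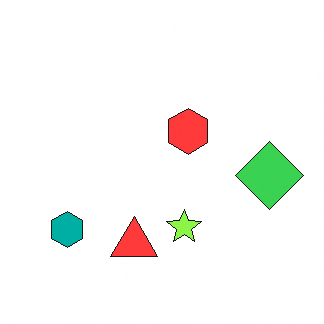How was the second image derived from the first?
Slightly brightened.

Every pixel — background and shapes alike — is uniformly brightened.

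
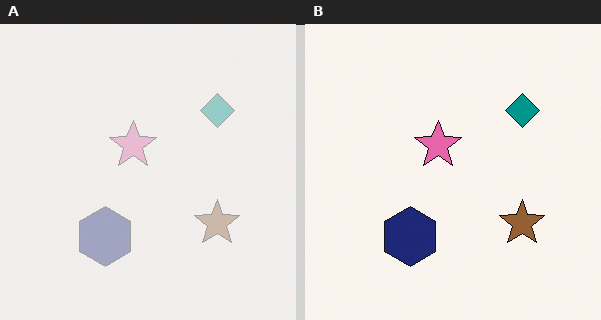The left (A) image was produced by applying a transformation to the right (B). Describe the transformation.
The transformation is: washed out (contrast reduced).

Tones are pushed toward mid-grey across the whole image — a global contrast change.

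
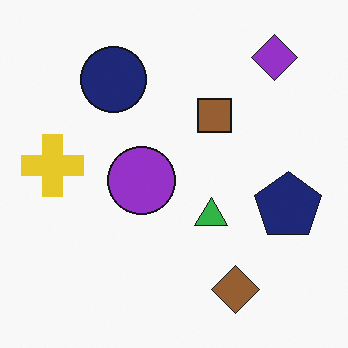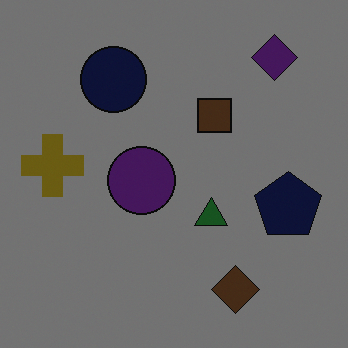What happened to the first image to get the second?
Noticeably darkened.

Every pixel — background and shapes alike — is uniformly darkened.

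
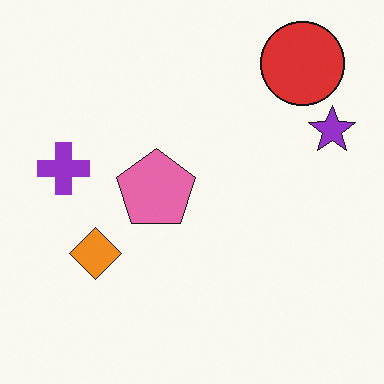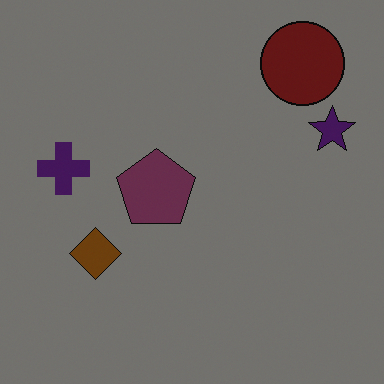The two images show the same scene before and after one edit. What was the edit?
The second image is the first substantially darkened.

Every pixel — background and shapes alike — is uniformly darkened.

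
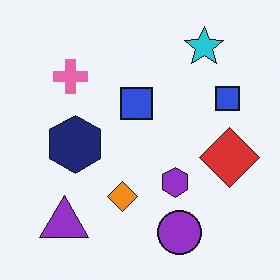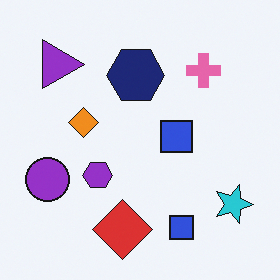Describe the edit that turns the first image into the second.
Rotated 90° clockwise.

The cyan star sits in the top-right of the first image and the bottom-right of the second — consistent with a whole-image 90° clockwise rotation.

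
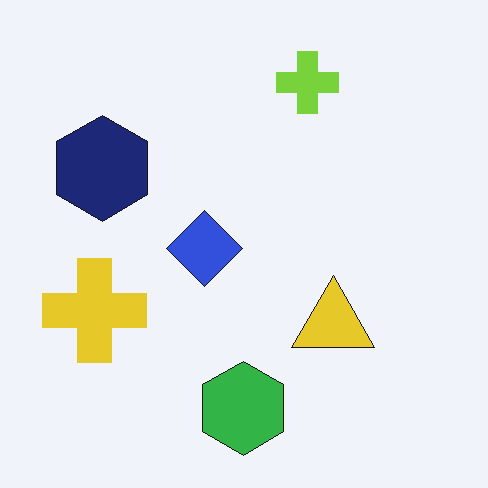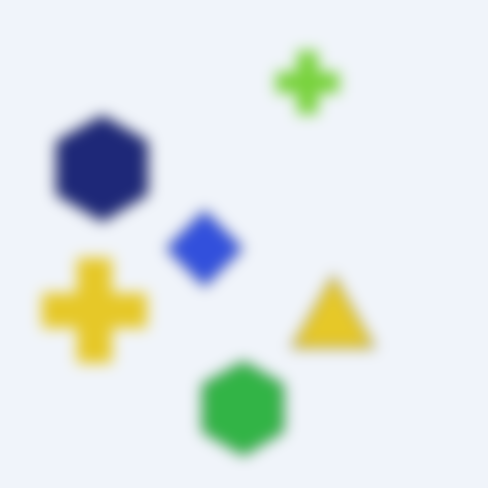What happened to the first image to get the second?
Heavily blurred.

Shape edges and outlines are uniformly softened across the whole image.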